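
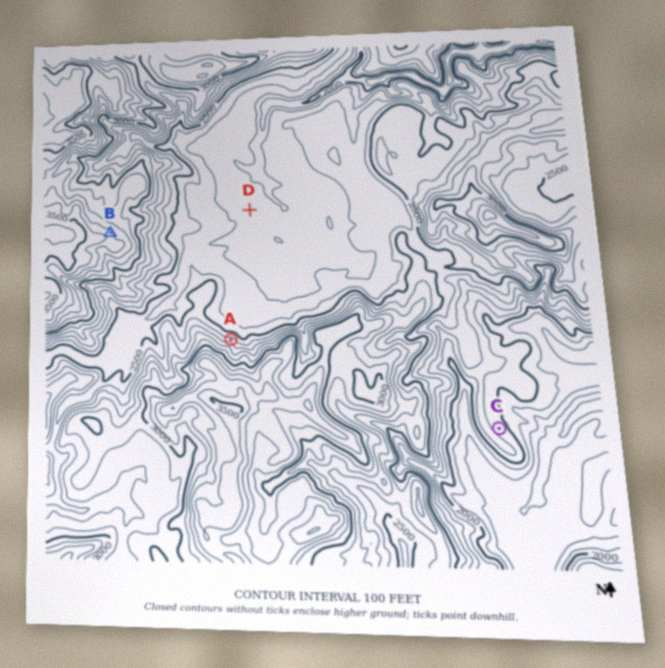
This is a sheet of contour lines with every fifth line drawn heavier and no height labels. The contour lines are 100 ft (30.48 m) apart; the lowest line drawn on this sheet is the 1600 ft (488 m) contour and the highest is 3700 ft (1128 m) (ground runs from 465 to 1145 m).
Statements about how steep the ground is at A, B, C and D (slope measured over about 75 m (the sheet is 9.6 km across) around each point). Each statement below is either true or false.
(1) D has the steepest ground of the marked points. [false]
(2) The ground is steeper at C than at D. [true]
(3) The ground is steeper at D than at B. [false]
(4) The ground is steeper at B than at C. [true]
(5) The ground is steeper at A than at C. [true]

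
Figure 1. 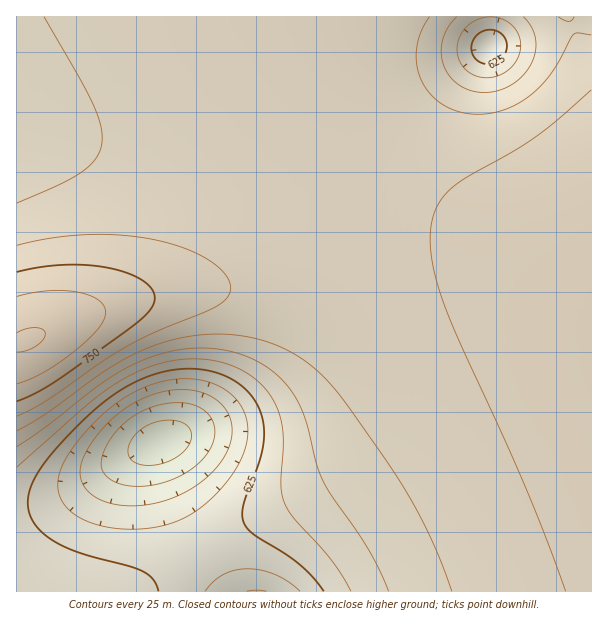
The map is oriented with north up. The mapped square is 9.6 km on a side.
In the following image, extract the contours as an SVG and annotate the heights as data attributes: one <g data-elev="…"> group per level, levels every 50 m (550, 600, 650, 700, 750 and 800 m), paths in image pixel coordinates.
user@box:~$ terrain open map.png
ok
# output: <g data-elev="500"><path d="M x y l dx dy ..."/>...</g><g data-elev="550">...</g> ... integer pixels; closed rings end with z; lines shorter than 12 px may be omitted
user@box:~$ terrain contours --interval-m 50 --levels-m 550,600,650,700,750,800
<g data-elev="550"><path d="M134 486l-12-2-9-3-8-6-3-7 0-9 3-10 7-12 9-11 20-14 24-8 14-1 10 1 9 3 9 6 7 10 1 12-5 14-9 12-13 11-18 8-18 5z"/></g><g data-elev="600"><path d="M205 591l8-9 11-8 12-4 12-1 13 1 14 4 13 8 12 9"/><path d="M116 528l-21-4-17-7-12-10-7-12-1-13 3-14 8-15 14-18 18-19 18-14 19-12 20-7 21-4 19 1 17 4 15 9 9 9 5 11 3 10 1 12-2 12-5 12-8 14-9 13-23 21-24 14-28 7z"/></g><g data-elev="650"><path d="M17 467l77-68 21-15 20-11 24-9 26-5 24 1 22 5 14 7 12 8 10 10 7 12 6 14 3 15 0 16-2 38 3 18 11 16 38 44 18 28"/><path d="M479 77l-12-6-7-9-3-12 2-12 7-11 11-7 14-3 12 2 10 7 6 9 2 10-3 12-6 10-11 7-10 3z"/></g><g data-elev="700"><path d="M17 431l30-18 66-47 22-12 23-10 28-7 30-3 29 2 27 7 21 10 19 13 17 17 18 22 44 63 23 36 21 42 17 45"/><path d="M591 35l-13-2-5 2-23 40-12 14-14 11-14 7-13 5-14 2-13 0-17-4-13-7-12-11-8-14-3-15 0-16 4-15 8-15"/><path d="M44 17l36 61 13 27 8 23 1 16-7 15-14 14-22 12-42 18"/><path d="M558 17l11 4 3-1 2-3"/></g><g data-elev="750"><path d="M17 401l18-7 19-12 75-53 19-17 5-7 2-6-3-9-9-9-15-8-20-5-22-3-23 0-24 2-22 5"/></g><g data-elev="800"><path d="M17 352l9-1 9-4 7-6 3-8-3-4-7-1-9 1-9 4"/></g>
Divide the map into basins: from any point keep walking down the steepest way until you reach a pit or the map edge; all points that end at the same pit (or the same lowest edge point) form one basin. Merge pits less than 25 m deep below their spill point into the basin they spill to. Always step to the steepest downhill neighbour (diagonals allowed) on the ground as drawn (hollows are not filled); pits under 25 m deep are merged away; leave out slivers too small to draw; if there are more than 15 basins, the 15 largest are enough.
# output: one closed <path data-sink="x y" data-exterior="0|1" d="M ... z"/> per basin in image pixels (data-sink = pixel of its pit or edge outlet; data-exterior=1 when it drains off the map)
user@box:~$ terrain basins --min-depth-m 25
<path data-sink="161 441" data-exterior="0" d="M591 244l-21 3-144-3-36 4-111 34-30 4-69 4-58 12-48 17-57 24-1 248 121 1 73-51 126-61 111-74 56-27 87-31 2-3z"/><path data-sink="17 138" data-exterior="1" d="M323 16l-307 1 1 326 57-24 48-17 58-12 69-4 30-4 111-34 36-4 144 3 20-1 2-3-1-8-52 0-63-12-51-21-35-24-30-34-20-34-14-45z"/><path data-sink="257 591" data-exterior="1" d="M591 346l-88 33-56 27-111 74-126 61-72 50 453 1z"/><path data-sink="489 47" data-exterior="0" d="M591 16l-267 0 1 40 6 28 18 44 21 30 34 30 36 22 36 13 49 11 62 2 5-2z"/>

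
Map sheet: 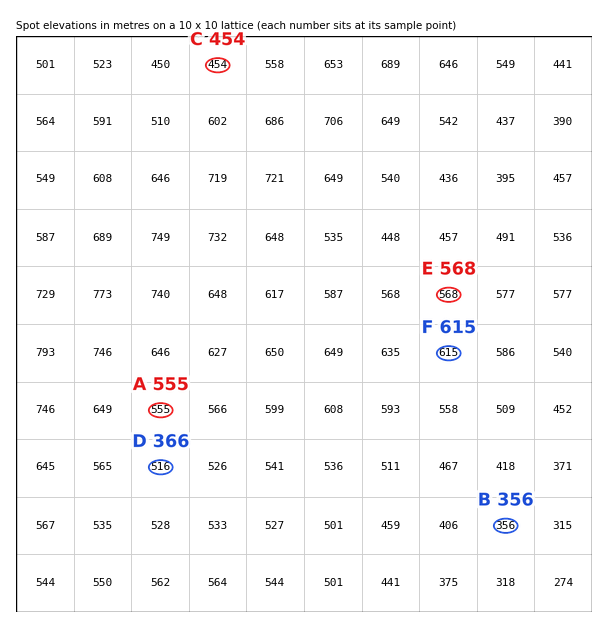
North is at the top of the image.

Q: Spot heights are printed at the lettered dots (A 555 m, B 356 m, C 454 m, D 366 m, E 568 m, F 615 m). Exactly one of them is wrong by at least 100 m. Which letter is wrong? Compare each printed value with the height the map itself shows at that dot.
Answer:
D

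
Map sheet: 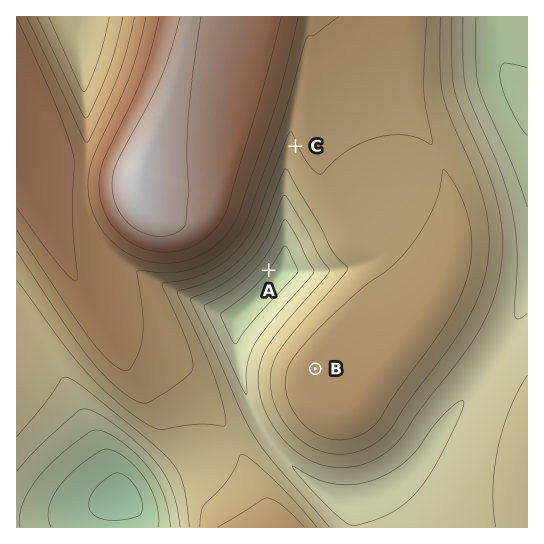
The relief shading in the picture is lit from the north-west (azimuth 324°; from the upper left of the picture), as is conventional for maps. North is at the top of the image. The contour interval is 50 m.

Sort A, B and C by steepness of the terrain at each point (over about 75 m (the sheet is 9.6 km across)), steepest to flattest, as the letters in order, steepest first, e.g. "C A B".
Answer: A C B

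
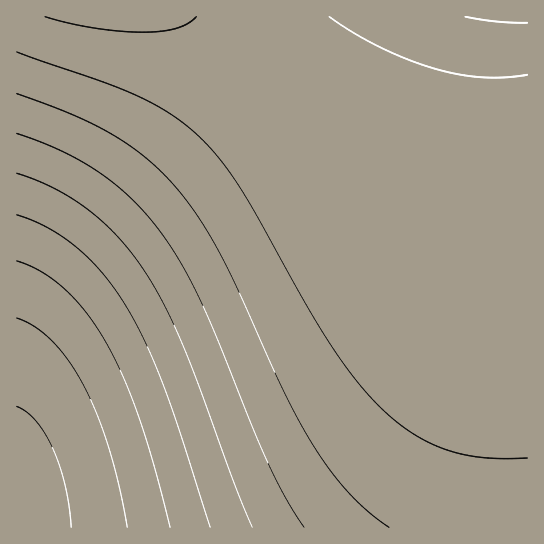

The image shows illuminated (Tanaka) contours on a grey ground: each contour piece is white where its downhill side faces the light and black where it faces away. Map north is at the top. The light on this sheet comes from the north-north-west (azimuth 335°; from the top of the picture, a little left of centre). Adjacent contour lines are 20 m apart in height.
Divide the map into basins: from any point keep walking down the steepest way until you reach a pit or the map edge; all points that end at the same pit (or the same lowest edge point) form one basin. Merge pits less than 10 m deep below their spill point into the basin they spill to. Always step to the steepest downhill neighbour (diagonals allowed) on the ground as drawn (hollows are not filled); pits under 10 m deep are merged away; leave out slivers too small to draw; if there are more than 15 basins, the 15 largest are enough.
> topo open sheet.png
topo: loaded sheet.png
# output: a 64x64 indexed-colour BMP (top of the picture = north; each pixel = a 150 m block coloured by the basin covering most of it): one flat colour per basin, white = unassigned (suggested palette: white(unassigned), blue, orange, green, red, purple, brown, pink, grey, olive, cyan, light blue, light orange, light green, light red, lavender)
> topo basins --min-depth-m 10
<image width="64" height="64" href="data:image/bmp;base64,Qk12CAAAAAAAAHYAAAAoAAAAQAAAAEAAAAABAAQAAAAAAAAIAAATCwAAEwsAABAAAAAAAAAA////ALR3HwAOf/8ALKAsACgn1gC9Z5QAS1aMAMJ34wB/f38AIr28AM++FwDox64AeLv/AIrfmACWmP8A1bDFABERERERERERERERERERERERERERERERERERERERERERERERERERERERERERERERERERERERERERERERERERERERERERERERERERERERERERERERERERERERERERERERERERERERERERERERERERERERERERERERERERERERERERERERERERERERERERERERERERERERERERERERERERERERERERERERERERERERERERERERERERERERERERERERERERERERERERERERERERERERERERERERERERERERERERERERERERERERERERERERERERERERERERERERERERERERERERERERERERERERERERERERERERERERERERERERERERERERERERERERERERERERERERERERERERERERERERERERERERERERERERERERERERERERERERERERERERERERERERERERERERERERERERERERERERERERERERERERERERERERERERERERERERERERERERERERERERERERERERERERERERERERERERERERERERERERERERERERERERERERERERERERERERERERERERERERERERERERERERERERERERERERERERERERERERERERERERERERERERERERERERERERERERERERERERERERERERERERERERERERERERERERERERERERERERERERERERERERERERERERERERERERERERERERERERERERERERERERERERERERERERERERERERERERERERERERERERERERERERERERERERERERERERERERERERERERERERERERERERERERERERERERERERERERERERERERERERERERERERERERERERERERERERERERERERERERERERERERERERERERERERERERERERERERERERERERERERERERERERERERERERERERERERERERERERERERERERERERERERERERERERERERERERERERERERERERERERERERERERERERERERERERERERERERERERERERERERERERERERERERERERERERERERERERERERERERERERERERERERERERERERERERERERERERERERERERERERERERERERERERERERERERERERERERERERERERERERERERERERERERERERERERERERERERERERERERERERERERERERERERERERERERERERERERERERERERERERERERERERERERERERERERERERERERERERERERERERERERERERERERERERERERERERERERERERERERERERERERERERERERERERERERERERERERERERERERERERERERERERERERERERERERERERERERERERERERERERERERERERERERERERERERERERERERERERERERERERERERERERERERERERERERERERERERERERERERERERERERERERERERERERERERERERERERERERERERERERERERERERERERERERERERERERERERERERERERERERERERERERERERERERERERERERERERERERERERERERERERERERERERERERERERERERERERERERESIiIiIiERERERERERERERERERERERERERERERERESIiIiIiIiIRERERERERERERERERERERERERERERERIiIiIiIiIiIhERERERERERERERERERERERERERERERIiIiIiIiIiIiERERERERERERERERERERERERERERESIiIiIiIiIiIiIRERERERERERERERERERERERERERESIiIiIiIiIiIiIhERERERERERERERERERERERERERESIiIiIiIiIiIiIiERERERERERERERERERERERERERESIiIiIiIiIiIiIiIRERERERERERERERERERERERERESIiIiIiIiIiIiIiIhERERERERERERERERERERERERESIiIiIiIiIiIiIiIiERERERERERERERERERERERERESIiIiIiIiIiIiIiIiIRERERERERERERERERERERERESIiIiIiIiIiIiIiIiIhERERERERERERERERERERERESIiIiIiIiIiIiIiIiIiERERERERERERERERERERERESIiIiIiIiIiIiIiIiIiIRERERERERERERERERERERESIiIiIiIiIiIiIiIiIiIhERERERERERERERERERERESIiIiIiIiIiIiIiIiIiIiERERERERERERERERERERESIiIiIiIiIiIiIiIiIiIiIRERERERERERERERERERESIiIiIiIiIiIiIiIiIiIiIhERERERERERERERERERESIiIiIiIiIiIiIiIiIiIiIiERERERERERERERERERESIiIiIiIiIiIiIiIiIiIiIiIREREREREREREREREREiIiIiIiIiIiIiIiIiIiIiIiIhEREREREREREREREREiIiIiIiIiIiIiIiIiIiIiIiIiEREREREREREREREREiIiIiIiIiIiIiIiIiIiIiIiIiIREREREREREREREREiIiIiIiIiIiIiIiIiIiIiIiIiIhEREREREREREREREiIiIiIiIiIiIiIiIiIiIiIiIiIi"/>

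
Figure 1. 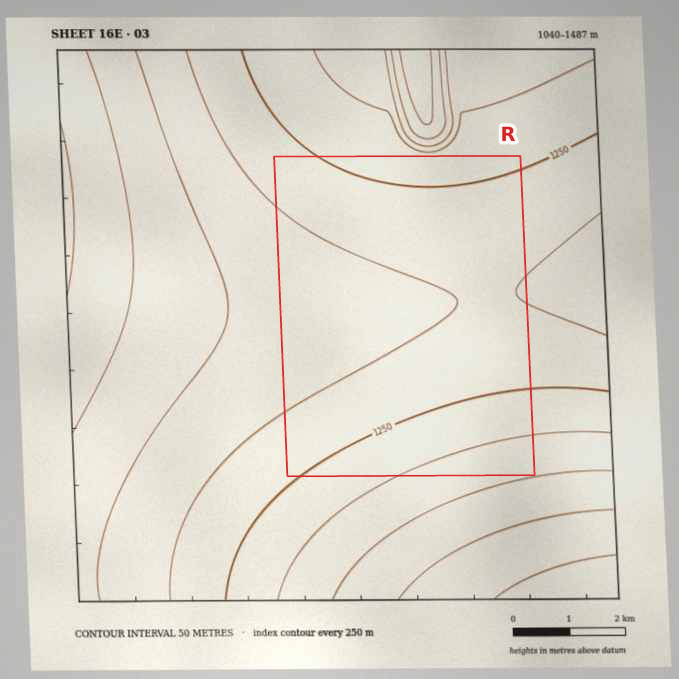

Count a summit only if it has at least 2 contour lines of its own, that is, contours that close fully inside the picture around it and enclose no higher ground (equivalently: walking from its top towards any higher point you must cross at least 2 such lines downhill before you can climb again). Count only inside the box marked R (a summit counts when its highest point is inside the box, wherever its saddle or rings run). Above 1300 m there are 0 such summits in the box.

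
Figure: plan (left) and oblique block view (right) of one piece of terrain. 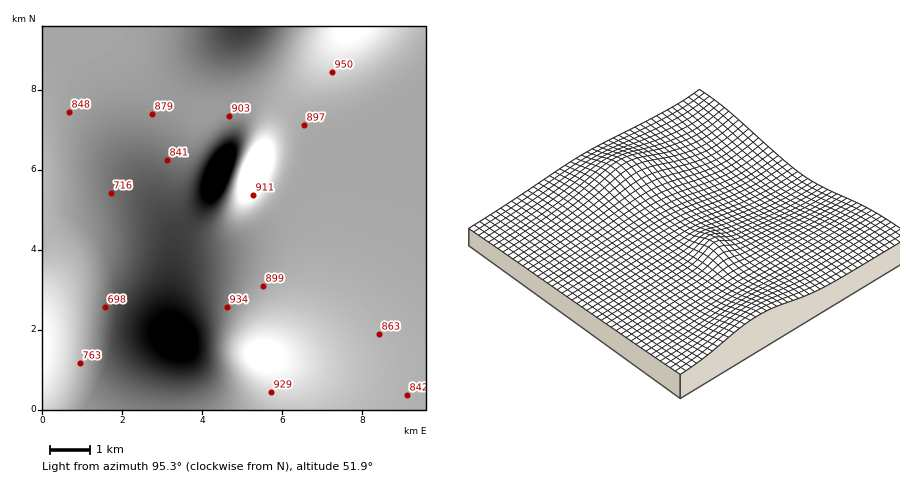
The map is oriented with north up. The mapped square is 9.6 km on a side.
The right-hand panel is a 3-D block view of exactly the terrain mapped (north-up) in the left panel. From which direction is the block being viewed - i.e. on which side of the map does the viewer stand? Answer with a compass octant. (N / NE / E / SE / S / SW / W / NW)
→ NE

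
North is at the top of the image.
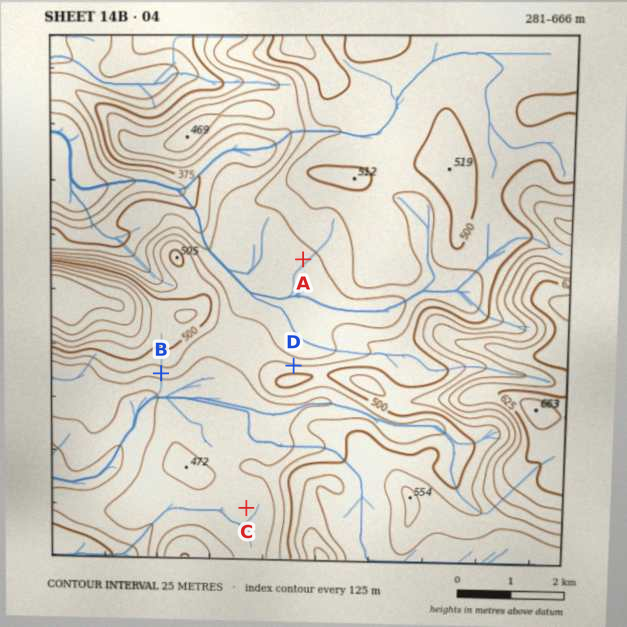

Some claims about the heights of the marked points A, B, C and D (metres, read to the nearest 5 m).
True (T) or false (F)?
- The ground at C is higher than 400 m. T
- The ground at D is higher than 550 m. F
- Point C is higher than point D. F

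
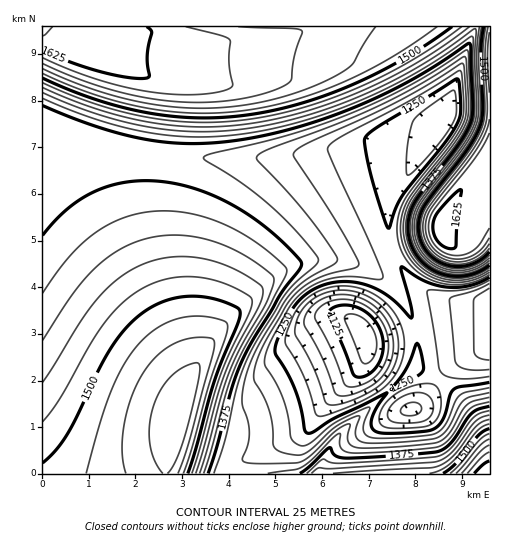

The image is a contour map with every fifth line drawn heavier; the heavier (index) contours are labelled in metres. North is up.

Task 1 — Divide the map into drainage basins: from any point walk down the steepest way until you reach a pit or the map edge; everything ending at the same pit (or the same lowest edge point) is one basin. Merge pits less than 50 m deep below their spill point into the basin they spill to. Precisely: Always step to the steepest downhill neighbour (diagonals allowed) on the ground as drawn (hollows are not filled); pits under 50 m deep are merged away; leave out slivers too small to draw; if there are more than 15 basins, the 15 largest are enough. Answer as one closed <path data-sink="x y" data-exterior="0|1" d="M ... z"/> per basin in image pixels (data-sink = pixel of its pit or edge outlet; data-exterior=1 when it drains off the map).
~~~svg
<path data-sink="365 337" data-exterior="0" d="M489 26l-447 1 1 447 279-1 4-16 11-20 17-17 61-52 3-16-2-17-3-14-8-18-19-23-16-10-15-7 7 0 20-9 55-19 3-3-1-6 3-10 48-65z"/><path data-sink="489 343" data-exterior="1" d="M489 152l-47 64-3 10 1 6-3 3-55 19-20 9-7 0 21 10 21 18 14 24 4 14 3 17-3 22 14 4 20 14 26 28 10 16 4 11z"/><path data-sink="411 409" data-exterior="0" d="M421 369l-6 0-61 51-17 17-11 20-3 17 167-1 0-31-8-18-12-16-21-22z"/>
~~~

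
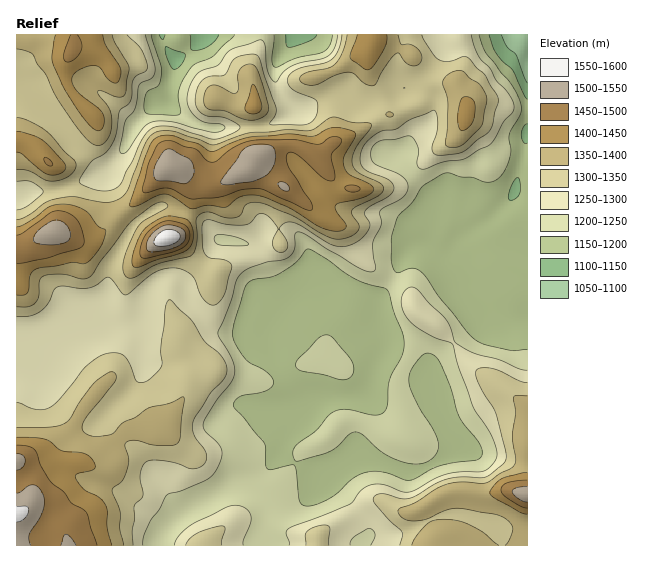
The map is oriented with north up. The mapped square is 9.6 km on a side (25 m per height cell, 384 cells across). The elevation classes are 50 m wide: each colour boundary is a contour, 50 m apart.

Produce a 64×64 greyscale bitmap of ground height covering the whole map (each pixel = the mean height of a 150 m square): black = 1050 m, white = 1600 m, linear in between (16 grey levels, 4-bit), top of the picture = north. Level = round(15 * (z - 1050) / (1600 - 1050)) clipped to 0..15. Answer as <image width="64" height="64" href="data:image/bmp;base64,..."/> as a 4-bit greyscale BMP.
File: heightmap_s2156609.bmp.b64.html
<image width="64" height="64" href="data:image/bmp;base64,Qk12CAAAAAAAAHYAAAAoAAAAQAAAAEAAAAABAAQAAAAAAAAIAAATCwAAEwsAABAAAAAAAAAAAAAAABEREQAiIiIAMzMzAERERABVVVUAZmZmAHd3dwCIiIgAmZmZAKqqqgC7u7sAzMzMAN3d3QDu7u4A////ANzMzMzLuph2VVVnd3dmVVVVZnh2ZlVWZniZmZmIiIiI3MzMzLuqmHZVVVZ3d3ZlVVVmd3dmVVZmeImZmYiIiIjdzMzMu6mYdlVVVWZ3dmVVVVZnd2ZmZmd4iJmIiIiIiO3czMy7qZh2ZVVFVWZmZVVVVVVmZmZmeIiIiIiIiIiZ7tzLu7upmHZmVVRFVWZlVVRERFVmZmd4iZmIiIiImard3Mu7qqmHd2ZVVURFVVVURERERFVmd3d4iZmZmZmavM3cy7qqmYh3dmVVVURERERERERERVZ3dmZ4mZmZmrzNzMy7qpmYiHdmZmZVVEREREREREREVWZVVVZ4mZmZq8zMy7qqmZmYh2ZmZmZVREREREREREREVURERVZ3d3iaqsy7qqqqmZiHZmZ3dmVVRERERERERERERERERVVVVniZ3LuqqqqZmId3d3d3ZVVURERERERERERERERERERFZ4nMuqqqqZmYiHd4h3dmVVRERERERERERERVREREREVnibu6qZmZmIiIiIiId2VVVEREREREREREVVVURERERWeJqqmZmYiIiIiImIh2VVVERERERFVEREVVVVRERERVaJmZmImIiIiIiImZh2ZVVURERERERVRERVVVRERERFZ4iYiIiIiIiIiIiZmHZVVEREREREREVERERVRERERFZniJd3d3iIiIiIiImYh2VURERERERERERERERERERFVneIl3d3eIiIh4iIiIiHdlREREREREREREREREREREVmd4iHdmd3iIiHd4iIiIh2VERERERERERERERERERERWd4iIZmZnd4iIh3d3eIiHdlRERERERERERERERERERWZ3iIhmZmZ3eIiId3d4iIh3ZURERERERERERERERERFZ3iHd2ZmZmd4iIh3d3eIiId1VERERERERERERERERFVnd3dmZmZmZnd4h3Z3d3d3h3VEREREREREREREREREVmd3ZlVmZmZmZ3d3dmd3d3d3ZURERERERERERERERERWZmVVVWZmZmZmZ3dmZ3d3d3ZURERERERERERERERERVZVVEREZmZmZmZmZmZnd3d3ZlREREREREREREREREVVVVRERERmZmZmZmZmZmd3d3ZlVERERERERERERERFVWZVRDMzNGZmZmZmZmZmZ3d3dmZUREREREREREREREVmZlRDMzMzd2ZmZmZmZmZmd3dmZlREREREREREREREVndmVDMzMzOId2ZmZmZmZmZ3dmZ2VERERERERERERERndlVDMzMzM5mHdmZmZmdmZnd2Z3dlRERERERERERERWZlVEMzMzMzqZh2ZmZmd3Zmd2Z3d2VERERERERERERFZmVEMzMzM0SqmHd3d3Z3d2Z3ZneIdUREREREREREREVVVEMzMzM0RKqYiIiId3iIdmZneIh2VEREREREREVVRFVUQzMzMzNEqpmZmZmHeJmHd3d4iHZlVURERERFVWVEREQzMzMzMzO7uqqqqYd4qqmIiId3dmZlVURERFVmZUREQzMzMzMzM8zLu7qqmIibzLqZh2ZmZmZmVERFZmZlRDMzMzMzMzMzzMzMy7qpiJvd7cqHZlVWZndlRWd3ZlVEMzMzMzMzMzO8zd3MuqmIis7/25ZlVWZmd2VWeIh3ZUQzMzMzMzMzM6vN3cy6qZiJrN7blmZmZmZ3ZniaqYdlVEMzMzMzMzMzmrzMy6qZmYiau7qHd3d3Z3d4mqqph2ZUQzMzMzMzMzN4mru6qZmZmIiZmZiJmYd3iJqrqpmHZVREMzMzMzMzM3eJqqqZmZmpmIiaqpqpiIiZq7uqmYh2VURDMzMzMzMzZneIiIiIiaqpmau7u6qZmqvLuqqqqYd2VEMzMzMzMzNmd3d3d3d4m7urvMzMy7u7zMuqqru7qXdlRDM0REQzM3d4iHd2ZmeKvMzMzMzMzMzMy6q7u6qYdmVUREREREMziImpmHZmZ4q93d3MzM3d3My6q7uqmHZmVVVERERVRDOZq7qYdmZmebzd3cy7zd3dy7q7u6mHZVVVZlVVVVVUM5qruph3dmZ4rN3cy6u83d3Lu7y7qYZVVVVmZmZVVVQzqqqpiHiHZWirzMu6mrzN3cu7y7uphlVVVWZ4h3ZVVEOqqpiIiJhlV5q7qpiImrvMu7u7u7qXZVVVZniZh2VUM6qZiIiJmXVWeZmIdmZ3iZmZqZmrqph2ZmZmeJmYdlQzmYiIiJqpdVVnd2VVVWd3d3d3eJmZmIh3dmZ4mqmHZUOIiHiJqql2VVVVVVZneImHdmZniIiIiIh3dniaqYdlQ4iHiImqqHdlRDRFaIiJmqh2Zmd4d3d4iIh3eJqph2ZUh3iImqmYh2VDM0Z4mZmaqHZmZ3d3d3iHd4d4mqmXdlN3eImqmYiIdUQ0RniZiJqYZmd3d3d3iHd3d3iZmYdmQ3eIiamYiZl1VENFaIiImpdmeIiHd3iId3d3iJmZh2UyeIiaqZmaqXZlQ0Vnd3iZhlZ4mYiIiZh3d3eImYh2VDGIiJqqmZqph3VDNFVmeJmFRWeIiJiZmYd4h3iIh2VDIYiJmruqqqmHdTMzRFVniHVEVWZ3maqpiIiId3d2VDIhiImqu7qqmHdkMzMzRWZ3ZUM0RFaJqqqYiYd2Z3ZDIhGImZq7u6mHd2QzMzM0VWZlQzMzNXmqupiIh2ZnZUMhEYiZmru7qYd2UzNDIiNEVVVDMzM0aKq6mIh2ZmdlQyER"/>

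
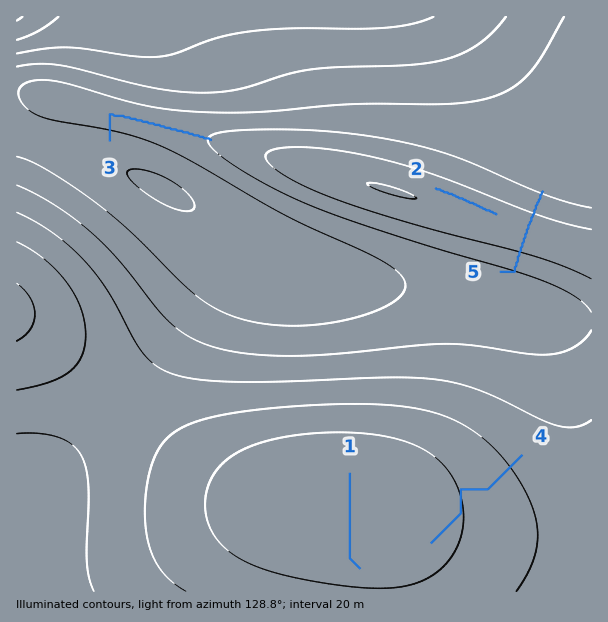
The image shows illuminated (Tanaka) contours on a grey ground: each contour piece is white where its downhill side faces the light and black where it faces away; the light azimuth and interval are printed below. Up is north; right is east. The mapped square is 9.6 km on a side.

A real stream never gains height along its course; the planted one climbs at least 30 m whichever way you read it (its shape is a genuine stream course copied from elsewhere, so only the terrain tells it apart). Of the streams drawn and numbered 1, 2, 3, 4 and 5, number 5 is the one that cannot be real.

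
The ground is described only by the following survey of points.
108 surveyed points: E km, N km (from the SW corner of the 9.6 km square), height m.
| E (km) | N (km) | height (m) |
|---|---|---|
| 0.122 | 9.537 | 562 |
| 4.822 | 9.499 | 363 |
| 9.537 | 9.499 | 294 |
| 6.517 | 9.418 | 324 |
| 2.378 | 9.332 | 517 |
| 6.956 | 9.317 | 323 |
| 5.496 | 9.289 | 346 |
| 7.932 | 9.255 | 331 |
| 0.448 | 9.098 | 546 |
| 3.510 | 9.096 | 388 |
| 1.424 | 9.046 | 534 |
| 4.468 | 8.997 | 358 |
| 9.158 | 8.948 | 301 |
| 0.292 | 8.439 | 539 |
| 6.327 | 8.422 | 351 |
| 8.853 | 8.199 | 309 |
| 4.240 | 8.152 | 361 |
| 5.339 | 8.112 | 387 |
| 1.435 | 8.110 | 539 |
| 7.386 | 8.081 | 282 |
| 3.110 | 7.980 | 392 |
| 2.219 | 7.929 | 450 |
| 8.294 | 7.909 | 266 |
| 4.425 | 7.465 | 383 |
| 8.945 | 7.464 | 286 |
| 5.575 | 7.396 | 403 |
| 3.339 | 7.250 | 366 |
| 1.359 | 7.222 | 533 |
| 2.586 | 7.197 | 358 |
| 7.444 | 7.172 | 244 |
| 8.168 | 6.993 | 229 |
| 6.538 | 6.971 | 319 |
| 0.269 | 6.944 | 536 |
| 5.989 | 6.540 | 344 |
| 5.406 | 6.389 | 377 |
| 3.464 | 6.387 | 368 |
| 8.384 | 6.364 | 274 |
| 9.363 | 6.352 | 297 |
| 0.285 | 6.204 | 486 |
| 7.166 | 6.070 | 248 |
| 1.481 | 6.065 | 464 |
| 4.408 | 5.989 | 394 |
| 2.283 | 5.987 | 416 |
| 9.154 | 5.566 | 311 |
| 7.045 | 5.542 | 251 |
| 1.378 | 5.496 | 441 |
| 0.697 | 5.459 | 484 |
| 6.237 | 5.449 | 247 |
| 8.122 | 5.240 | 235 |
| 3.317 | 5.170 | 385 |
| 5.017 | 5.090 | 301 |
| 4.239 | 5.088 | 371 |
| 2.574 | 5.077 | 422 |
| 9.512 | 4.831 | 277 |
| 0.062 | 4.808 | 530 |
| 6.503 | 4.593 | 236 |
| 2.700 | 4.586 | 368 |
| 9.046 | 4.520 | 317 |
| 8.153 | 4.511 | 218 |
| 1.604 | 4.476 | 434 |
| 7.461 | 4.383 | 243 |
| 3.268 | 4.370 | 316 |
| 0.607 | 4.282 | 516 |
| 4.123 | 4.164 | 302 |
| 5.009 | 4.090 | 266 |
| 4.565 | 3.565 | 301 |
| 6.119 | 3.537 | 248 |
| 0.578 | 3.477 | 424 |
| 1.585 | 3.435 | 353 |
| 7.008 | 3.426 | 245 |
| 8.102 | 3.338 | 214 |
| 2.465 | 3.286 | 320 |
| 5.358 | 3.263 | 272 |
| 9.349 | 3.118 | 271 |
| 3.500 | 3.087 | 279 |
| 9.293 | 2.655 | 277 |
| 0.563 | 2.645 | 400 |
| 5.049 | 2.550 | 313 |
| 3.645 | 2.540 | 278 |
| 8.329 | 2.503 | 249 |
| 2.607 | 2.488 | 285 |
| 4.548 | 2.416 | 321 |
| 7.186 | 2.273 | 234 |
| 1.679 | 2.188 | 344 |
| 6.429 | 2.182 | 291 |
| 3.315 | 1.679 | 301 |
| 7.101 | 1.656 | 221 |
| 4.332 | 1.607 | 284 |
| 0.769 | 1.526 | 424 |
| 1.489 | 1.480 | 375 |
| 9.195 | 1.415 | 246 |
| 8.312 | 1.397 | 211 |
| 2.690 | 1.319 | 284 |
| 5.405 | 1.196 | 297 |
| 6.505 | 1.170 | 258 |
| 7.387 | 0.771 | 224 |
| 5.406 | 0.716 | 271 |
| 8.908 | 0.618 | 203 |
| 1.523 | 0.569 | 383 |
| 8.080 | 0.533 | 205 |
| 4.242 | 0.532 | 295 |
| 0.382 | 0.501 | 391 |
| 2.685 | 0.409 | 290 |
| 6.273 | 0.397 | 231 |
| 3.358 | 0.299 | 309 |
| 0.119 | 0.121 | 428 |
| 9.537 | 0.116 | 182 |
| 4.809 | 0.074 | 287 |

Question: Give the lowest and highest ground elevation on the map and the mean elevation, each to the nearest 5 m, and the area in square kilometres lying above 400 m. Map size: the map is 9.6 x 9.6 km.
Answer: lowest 175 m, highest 575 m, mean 335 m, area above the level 19.5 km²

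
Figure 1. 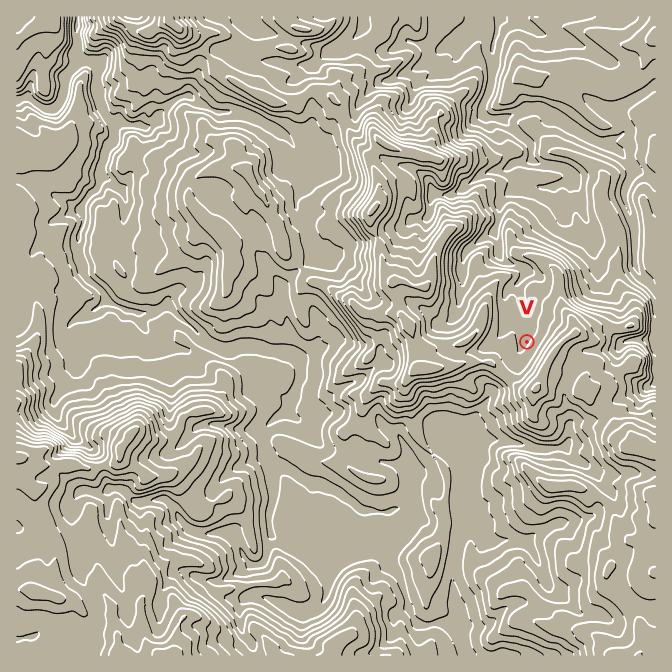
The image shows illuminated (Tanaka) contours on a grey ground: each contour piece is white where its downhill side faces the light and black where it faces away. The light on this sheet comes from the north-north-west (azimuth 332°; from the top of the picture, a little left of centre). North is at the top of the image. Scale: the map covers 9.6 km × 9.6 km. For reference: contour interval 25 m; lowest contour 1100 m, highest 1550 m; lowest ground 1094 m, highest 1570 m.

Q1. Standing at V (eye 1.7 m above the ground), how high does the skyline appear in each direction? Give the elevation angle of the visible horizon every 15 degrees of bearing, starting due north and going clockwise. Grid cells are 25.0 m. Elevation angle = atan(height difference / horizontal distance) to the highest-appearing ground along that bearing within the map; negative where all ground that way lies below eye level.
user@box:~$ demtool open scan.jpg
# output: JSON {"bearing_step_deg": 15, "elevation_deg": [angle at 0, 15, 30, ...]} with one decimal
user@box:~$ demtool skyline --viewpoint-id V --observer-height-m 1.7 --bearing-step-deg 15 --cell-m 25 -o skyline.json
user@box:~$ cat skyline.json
{"bearing_step_deg": 15, "elevation_deg": [-0.9, -0.1, 1.0, 3.4, 6.1, 8.0, 11.7, 14.0, 14.9, 14.4, 13.2, 11.2, 8.6, 4.6, 4.1, 4.5, 5.0, 4.3, 5.2, 5.7, 5.2, 3.2, 1.1, -1.0]}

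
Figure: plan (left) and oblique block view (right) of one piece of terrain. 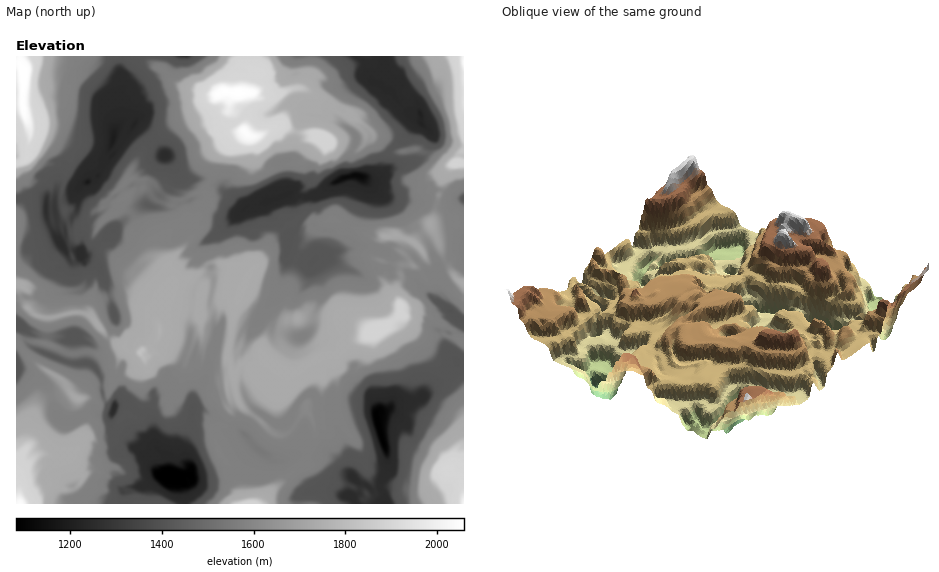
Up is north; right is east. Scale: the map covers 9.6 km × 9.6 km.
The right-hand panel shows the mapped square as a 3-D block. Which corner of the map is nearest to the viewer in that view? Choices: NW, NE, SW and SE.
SE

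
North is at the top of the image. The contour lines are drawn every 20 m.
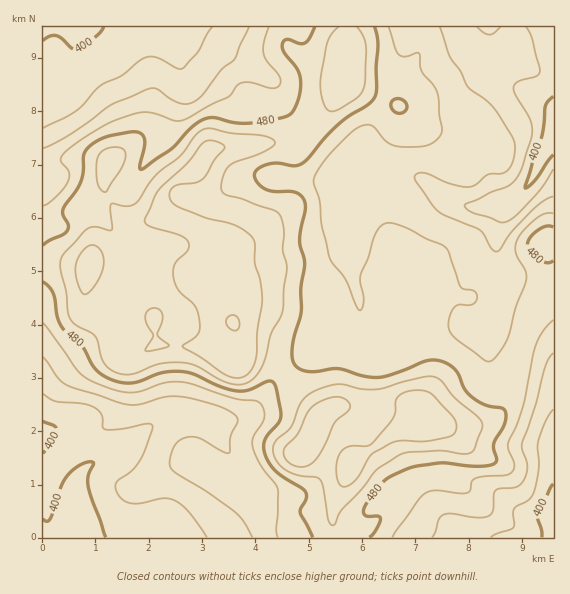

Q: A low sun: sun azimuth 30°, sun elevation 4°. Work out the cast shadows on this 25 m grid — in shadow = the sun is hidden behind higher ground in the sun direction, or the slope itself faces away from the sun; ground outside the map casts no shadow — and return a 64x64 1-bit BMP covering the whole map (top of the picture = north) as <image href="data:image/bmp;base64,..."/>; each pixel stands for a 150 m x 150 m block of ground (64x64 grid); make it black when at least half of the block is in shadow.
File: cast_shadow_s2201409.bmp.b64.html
<image width="64" height="64" href="data:image/bmp;base64,Qk0+AgAAAAAAAD4AAAAoAAAAQAAAAEAAAAABAAEAAAAAAAACAAATCwAAEwsAAAIAAAAAAAAA////AAAAAAAAAAAAAAAAAAAAAAAAAAAAAAAAAAAAAAAAAAAYAAAAAAAAADwAAAAAAAAAPwAAYAAAAAA/gAAAwAAAAD/AAAfAAAAAP4AAH4AAAAA/AAf8AAAAADwAB/gAAAAAAAAH4AAAAAAAAAIAAAwAPAAAAAAAH4H+AAAAAAAfw/8AAAAAAB/n/4AAAAAAH///wAAAAAAP///AAAAAAA///8AAAAAAB///gAAAAAADg/4AAAAAAEIB+AAAAAAAcAAAAAAAAAB8AAAAAAAAAHgAAAAAAAAAeAAAAAAAAAAwAAAAAAAAAAAAAAAAAAAAAAAAAAAAAAAAAAAAAAAAAAAAAAAAAAAAAAAAAAAAAAAAAAAAAAAAAAAAAAAAAAAIAAAAAAAAAAgAAAAAAAAAAAAAAAAAAAAAAAAAAAAAAAAAAAAAAAAAAAAAAAAAAAAAAAAAAAAAAAAAAAAAAAAAAAAAAAAAAAAAAAAAAAAAAAAAAAAAAAAAAAAAAAAAAAAAAAAAAAAAAAAAAAAAAAAAAAAAAAAAAAAAAAAAAAAAAAAAAAAAAAAAAAAAAAAAAAAAAAAAAAAAAAAAAAAAAAAAAAAAAAAAAAAAAAAAAAAAAAAAAAAAAAAAAAAAAAAAAAAAAAAAAAAAAAAAAAAAAAAAAAAAAAAAAAAAAAAAAAAAAAAAAAAAAAAAAA=="/>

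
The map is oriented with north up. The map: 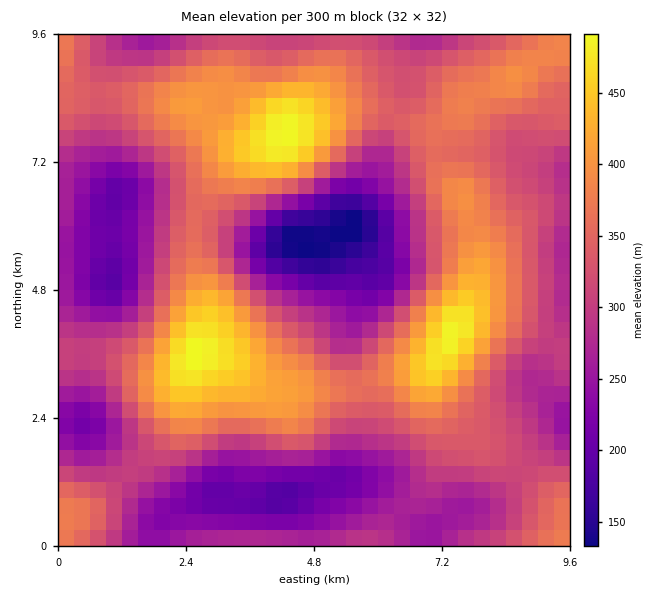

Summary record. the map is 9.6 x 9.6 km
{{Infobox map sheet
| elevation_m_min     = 125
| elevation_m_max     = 495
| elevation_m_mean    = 320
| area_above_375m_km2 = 21.3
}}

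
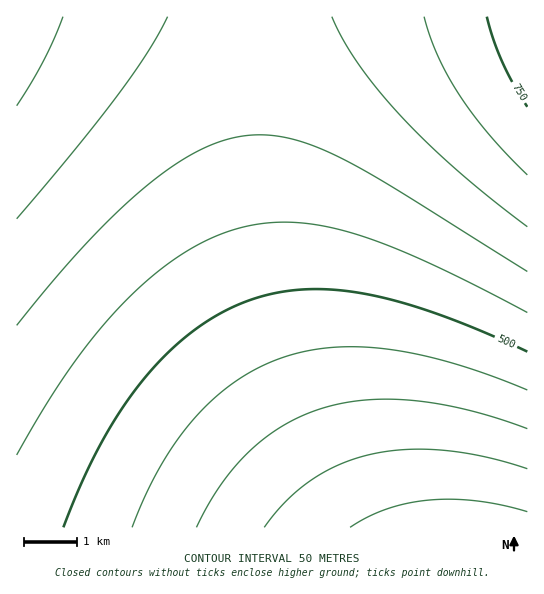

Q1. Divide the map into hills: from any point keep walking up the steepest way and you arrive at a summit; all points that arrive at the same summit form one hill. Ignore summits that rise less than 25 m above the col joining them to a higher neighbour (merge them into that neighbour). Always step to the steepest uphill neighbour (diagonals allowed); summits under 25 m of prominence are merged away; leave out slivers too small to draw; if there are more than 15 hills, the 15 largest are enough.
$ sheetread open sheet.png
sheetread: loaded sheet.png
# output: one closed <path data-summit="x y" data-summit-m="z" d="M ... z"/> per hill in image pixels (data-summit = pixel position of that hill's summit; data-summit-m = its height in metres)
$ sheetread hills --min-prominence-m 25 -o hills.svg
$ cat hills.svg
<path data-summit="17 17" data-summit-m="728" d="M250 16l-234 1 1 511 348-1-18-32-30-61-25-68-17-64-12-65-8-72z"/><path data-summit="527 17" data-summit-m="786" d="M527 16l-276 1 0 60 4 88 8 72 12 65 17 64 25 68 30 61 19 33 162-1z"/>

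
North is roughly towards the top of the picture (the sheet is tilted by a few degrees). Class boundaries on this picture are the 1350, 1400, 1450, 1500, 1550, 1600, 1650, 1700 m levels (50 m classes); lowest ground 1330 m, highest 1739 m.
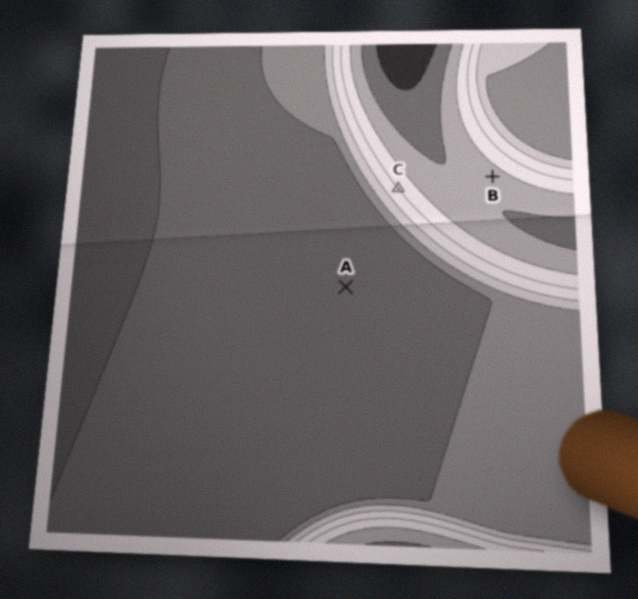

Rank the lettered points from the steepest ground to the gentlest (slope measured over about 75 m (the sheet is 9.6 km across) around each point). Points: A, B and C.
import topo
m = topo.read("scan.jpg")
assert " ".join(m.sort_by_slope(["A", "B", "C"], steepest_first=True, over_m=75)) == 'C B A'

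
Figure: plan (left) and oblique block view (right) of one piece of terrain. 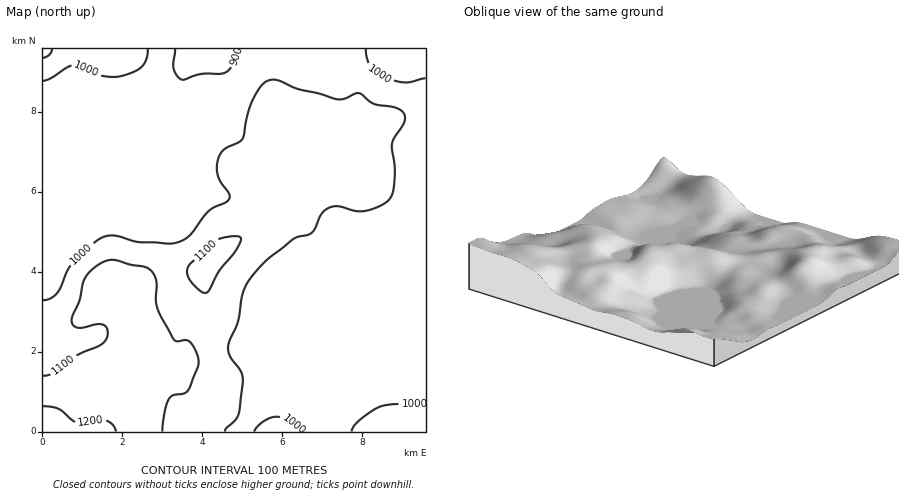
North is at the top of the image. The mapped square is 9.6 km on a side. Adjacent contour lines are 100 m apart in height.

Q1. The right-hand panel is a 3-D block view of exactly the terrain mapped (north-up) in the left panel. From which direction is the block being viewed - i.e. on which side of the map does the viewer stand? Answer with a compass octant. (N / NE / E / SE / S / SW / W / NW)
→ SE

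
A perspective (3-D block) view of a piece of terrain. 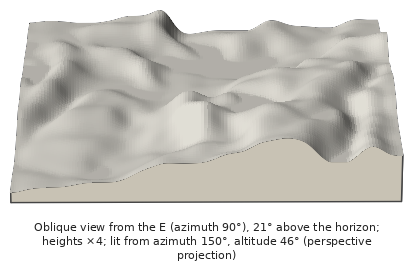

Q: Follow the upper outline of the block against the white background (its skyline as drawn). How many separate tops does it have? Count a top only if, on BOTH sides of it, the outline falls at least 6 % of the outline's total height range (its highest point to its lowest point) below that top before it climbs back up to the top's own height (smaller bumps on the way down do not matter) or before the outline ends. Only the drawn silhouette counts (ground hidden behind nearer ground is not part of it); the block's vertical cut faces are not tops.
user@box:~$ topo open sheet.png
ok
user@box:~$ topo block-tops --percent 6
2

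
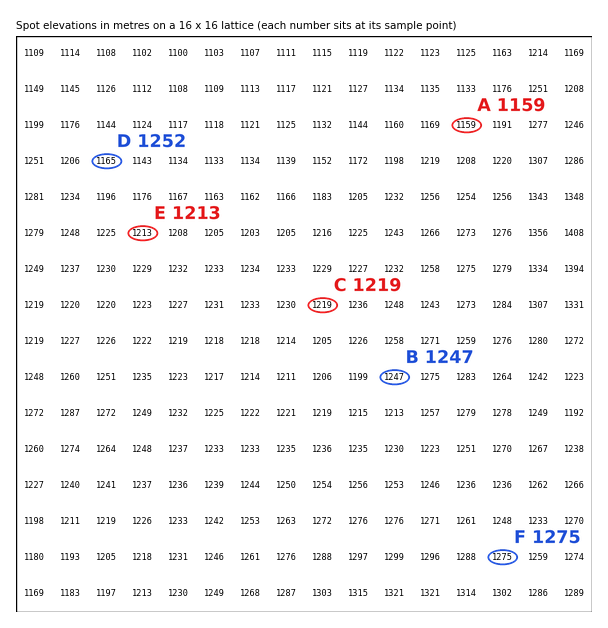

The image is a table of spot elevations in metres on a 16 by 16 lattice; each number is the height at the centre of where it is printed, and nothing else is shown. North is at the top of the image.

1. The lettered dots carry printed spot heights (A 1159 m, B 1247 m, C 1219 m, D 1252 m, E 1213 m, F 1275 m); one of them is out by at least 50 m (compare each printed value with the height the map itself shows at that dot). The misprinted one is D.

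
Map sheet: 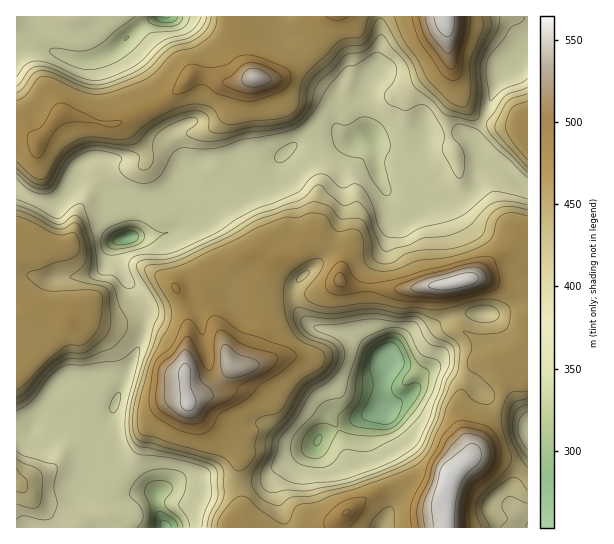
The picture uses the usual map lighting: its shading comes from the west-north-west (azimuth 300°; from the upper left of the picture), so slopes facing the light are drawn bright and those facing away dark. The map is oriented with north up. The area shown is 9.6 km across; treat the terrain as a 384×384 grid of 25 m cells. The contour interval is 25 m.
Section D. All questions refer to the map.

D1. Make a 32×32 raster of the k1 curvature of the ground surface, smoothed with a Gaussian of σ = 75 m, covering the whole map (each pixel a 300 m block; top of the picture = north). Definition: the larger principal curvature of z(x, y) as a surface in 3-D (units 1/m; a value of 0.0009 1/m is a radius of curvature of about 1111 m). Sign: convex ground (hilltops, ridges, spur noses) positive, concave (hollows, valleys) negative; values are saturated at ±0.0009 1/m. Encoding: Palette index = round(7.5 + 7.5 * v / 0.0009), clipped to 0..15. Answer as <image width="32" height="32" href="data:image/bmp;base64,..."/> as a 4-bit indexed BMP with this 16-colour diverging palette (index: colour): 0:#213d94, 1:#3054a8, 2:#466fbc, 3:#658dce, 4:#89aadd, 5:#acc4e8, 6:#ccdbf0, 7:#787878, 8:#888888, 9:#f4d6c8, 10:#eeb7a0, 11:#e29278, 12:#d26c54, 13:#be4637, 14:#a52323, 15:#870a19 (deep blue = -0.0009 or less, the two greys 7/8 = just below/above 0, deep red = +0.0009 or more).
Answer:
<image width="32" height="32" href="data:image/bmp;base64,Qk12AgAAAAAAAHYAAAAoAAAAIAAAACAAAAABAAQAAAAAAAACAAATCwAAEwsAABAAAAAAAAAAlD0hAKhUMAC8b0YAzo1lAN2qiQDoxKwA8NvMAHh4eACIiIgAyNb0AKC37gB4kuIAVGzSADdGvgAjI6UAGQqHAHmZmZukyNqKmZvZiIu+iJmrmIiLrbicuZzLzZiczmV5uXd4mlaXjbaYir77if6HecuoeIqYhnzHeJh4nent2qx4mIiKiJzbu4ppqYeKvMy8eIiIjs26mKtoV7rNh6vctniIiJ+oq4iLuJq4ddjLmsWIiIiNu9yIidmIuGWJzInYyHiIe6q6uoesaLmbl56HvNxniHi72ay5i9qpiOmNqImOyJiYuvmdzcq+u1WLebiIiMy5mKn4y4ib3a6Eu4u4iIeJqpmayMh4qliIupi9uqmIiJuIariXiLmruZqamXWZmqrNmH2oh4iby6ze/dyauIh5qZjtmId4p5z6u9///5iamsi/++yYiauKyYeYec2IiKzJmqd77aiJqZuZiXeKmK7frIfId3rbmIqthnmIeajaTanMmIh4i9y6fId4d4reiYmniIiIiIiIuYyIiIeJqK+3iImYeHiId7p6iIiJiYf9xoibqHiHiIiZiXmIi4h5q8pni5l4h4h4iIiZiJyInpub3tt4vcp4iIiHaYeZetuHurqsyGa83eyImZiWqdzJuKmqiL27mJidqIiZl67nvLzey+yZyLzcy3eIiarL2Jeex2d52ruq/9u4eHZ7rqZ3mYiIh43JeKiIq3l3mb6meIiImXirnbiIeIq8mbndqYeHiYip1pbZiJiJm4qKzpuY"/>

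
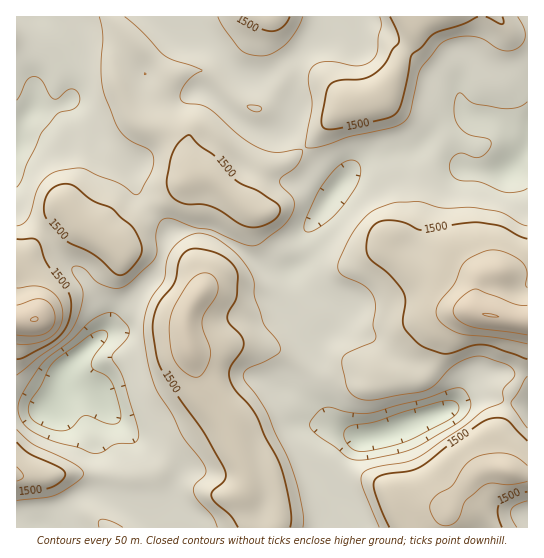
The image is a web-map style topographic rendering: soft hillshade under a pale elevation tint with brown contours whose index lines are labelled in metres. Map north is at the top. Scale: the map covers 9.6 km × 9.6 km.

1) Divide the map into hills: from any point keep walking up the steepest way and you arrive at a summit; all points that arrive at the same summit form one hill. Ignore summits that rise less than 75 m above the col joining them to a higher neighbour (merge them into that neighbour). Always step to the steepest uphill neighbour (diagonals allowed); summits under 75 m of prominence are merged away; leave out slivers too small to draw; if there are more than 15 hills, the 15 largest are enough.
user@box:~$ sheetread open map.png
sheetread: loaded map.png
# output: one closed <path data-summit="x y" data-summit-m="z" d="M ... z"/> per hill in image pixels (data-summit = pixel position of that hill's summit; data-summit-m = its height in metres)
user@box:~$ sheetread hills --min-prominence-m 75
<path data-summit="34 319" data-summit-m="1651" d="M161 16l-145 1 1 391 25 1 7-1 6-5 10-34 43-39 9-15 35-37 8-15 10-31 40 0 23 12 36 24 24 1 9-5 9-9 2-12-4-9 0-7 30-41-20-19-31-40 5-13 2-58-29 19-17 2-12-6-28-30-15-9-24-5z"/><path data-summit="490 315" data-summit-m="1650" d="M471 116l-4 0-26 13-18 16-9 6-45 6-8 4-16 16-33 45-3 12 4 9 0 7-11 14-9 5 14 18 27 13 7 7 0 6-4 8-21 21 0 23-9 20 0 13 24 26 26 13 9 2 29-8 12-7 36-12 35-16 50 9 0-254-2 0-16 17-5 3-42-2 1-19 12-31z"/><path data-summit="189 346" data-summit-m="1593" d="M203 231l-29 0-5 2-9 30-8 15-35 37-9 15-43 39-4 9 0 8 9 3 31 4 12 24 18 19 11 8 29 13 9 9 1 8-8 17 0 16-20 14 5 7 188 0 1-19-30-40-1-14 5-12 9-10 18 0-17-9-24-26 0-13 9-20 0-23 5-8-9-7-13-17 0-16-6-24-24-2-43-28z"/><path data-summit="442 17" data-summit-m="1545" d="M527 16l-197 0-13 21-22 21-2 56-5 13 31 40 20 18 22-24 8-4 45-6 9-6 18-16 26-13 24 4 12 5 18 21 1 9 6-5z"/><path data-summit="507 470" data-summit-m="1587" d="M486 396l-17 3-19 10-29 10-42 17-20 3-16-7-13 1-11 16-3 6 0 11 31 43 0 18 180 1 1-122z"/><path data-summit="17 475" data-summit-m="1557" d="M61 384l-4 14-6 9-9 2-26 0 0 109 27 10 34-31 9-4 15 0 5 3 3-19-1-18-9-17 1-12 7-16 0-9-4-10-6-3-32-4z"/><path data-summit="275 17" data-summit-m="1522" d="M329 16l-167 0-1 2 14 11 19 3 15 9 32 32 8 4 9 0 15-6 29-20 15-14 12-19z"/>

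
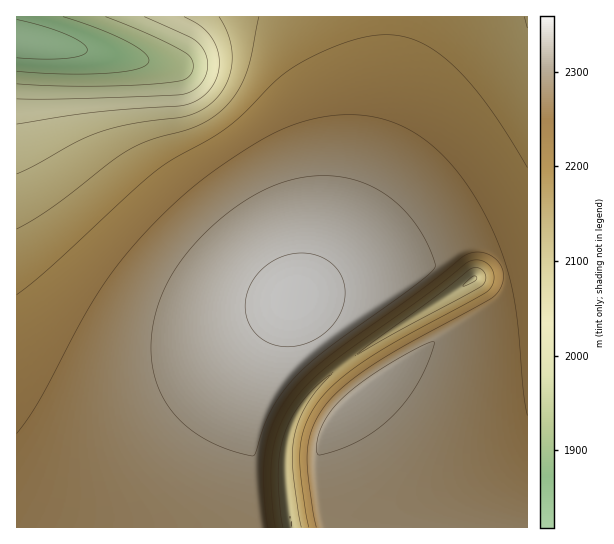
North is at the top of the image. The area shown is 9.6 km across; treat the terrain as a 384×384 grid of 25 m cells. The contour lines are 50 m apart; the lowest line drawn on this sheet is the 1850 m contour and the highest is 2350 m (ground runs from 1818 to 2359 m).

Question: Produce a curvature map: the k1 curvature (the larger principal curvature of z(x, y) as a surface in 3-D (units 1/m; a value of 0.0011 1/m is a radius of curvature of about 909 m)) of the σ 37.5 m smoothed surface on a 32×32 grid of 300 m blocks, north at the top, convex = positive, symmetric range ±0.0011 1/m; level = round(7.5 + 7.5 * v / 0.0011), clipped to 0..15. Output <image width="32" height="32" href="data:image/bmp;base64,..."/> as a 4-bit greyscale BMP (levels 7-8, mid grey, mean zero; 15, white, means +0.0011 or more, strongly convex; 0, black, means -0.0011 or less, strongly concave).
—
<image width="32" height="32" href="data:image/bmp;base64,Qk12AgAAAAAAAHYAAAAoAAAAIAAAACAAAAABAAQAAAAAAAACAAATCwAAEwsAABAAAAAAAAAAAAAAABEREQAiIiIAMzMzAERERABVVVUAZmZmAHd3dwCIiIgAmZmZAKqqqgC7u7sAzMzMAN3d3QDu7u4A////AIiIiIiIiIiPeMyIiIiIiIiIiIiIiIiInnjpiIiIiIiIiIiIiIiIiK14+IiIiIiIiIiIiIiIiIi8ePiIiIiIiIiIiIiIiIiIrXj4iIiIiIiIiIiIiIiIiJ556oiIiIiIiIiIiIiIiIiPeK+IiIiIiIiIiIiIiIiIjpec6IiIiIiIiIiIiIiIiIn3iM+IiIiIiIiIiIiIiIiIzXiK+oiIiIiIiIiIiIiIiI3YeI7oiIiIiIiIiIiIiIiIz4eIr7iIiIiIiIiIiIiIiIr6iIjfmIiIiIiIiIiIiIiIjuiIifyIiIiIiIiIiIiIiIivuIeNyIiIiIiIiIiIiIiIiN+YR/iIiIiIiIiIiIiIiIiJ/HroiIiIiIiIiIiIiIiIiIz+iIiIiIiIiIiIiIiIiIiIiIiIiIiIiIiIiIiIiIiIiIiIiIiIiIiIiIiIiIiIiIiIiIiIiIiIiIiIiIiIiIiIiIiIiIiIiIiIiIiIiIiIiIiIiIiIiIiIiIiIiIiIiIiIiIiIiImZmZiIiIiIiIiIiIiImZmZmZmZiIiIiIiIiIiImZmZmIiImZiIiIiIiIiIiJiIiId3ZomYiIiIiIiIiIh3d3d3d2WJmIiIiIiIiIiId3d3d3dmiZiIiIiIiIiIiHd3d3d3eJmYiIiIiIiIiIh3d3iIiImZiIiIiIiIiIiI"/>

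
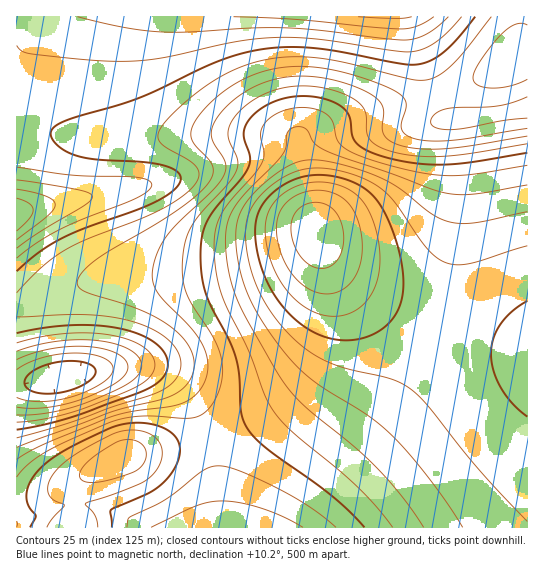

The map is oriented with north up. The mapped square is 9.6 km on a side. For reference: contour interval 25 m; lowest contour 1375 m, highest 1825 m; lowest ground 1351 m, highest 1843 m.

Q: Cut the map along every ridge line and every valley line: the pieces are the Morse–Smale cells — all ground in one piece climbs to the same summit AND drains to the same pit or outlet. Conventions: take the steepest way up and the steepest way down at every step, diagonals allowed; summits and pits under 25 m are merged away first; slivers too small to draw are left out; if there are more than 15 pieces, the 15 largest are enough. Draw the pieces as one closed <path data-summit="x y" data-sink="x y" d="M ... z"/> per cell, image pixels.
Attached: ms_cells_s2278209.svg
<path data-summit="317 231" data-sink="61 377" d="M435 95l-86 22-39 15-9 6-1 8 16 88-15 13-38 14-49 11-40 4-55 1-30 4-30 8-34 15-8 1-1 78 17 0 76-15 34-1 19 5 22 18 12 17 13 30 41-16 41-26 25-28 11-21 5-23 0-24-11-55 8 15 18 20 38 25 28 13 40 15 38 11 36 6 1-240-39 7-40 4-5-3z"/><path data-summit="317 231" data-sink="230 527" d="M321 244l10 45 1 34-4 19-8 19-12 17-17 17-16 12-25 14-42 17 8 35 4 54 307 1 1-178-75-18-40-15-28-13-38-25-18-20z"/><path data-summit="317 231" data-sink="397 17" d="M410 16l-393 0-1 110 26 3 51 12 122-8 63 2 16 2 5 10 4-11 23-11 45-14 65-17z"/><path data-summit="317 231" data-sink="17 214" d="M27 127l-11 0 1 178 8-1 34-15 30-8 30-4 72-2 58-10 44-14 14-8 9-9-15-81-2-10-5-6-16-2-63-2-122 8z"/><path data-summit="125 455" data-sink="61 377" d="M143 367l-34 1-93 17 1 143 57 0 1-37 4-9 4-5 44-22 54-10 27-8-12-30-12-17-22-18z"/><path data-summit="125 455" data-sink="230 527" d="M207 437l-38 11-42 7-44 22-4 5-4 9 0 36 144 1-3-55-3-18z"/><path data-summit="511 62" data-sink="397 17" d="M522 16l-111 0 24 75 4 2 20-6 51-23 9-17z"/><path data-summit="511 62" data-sink="61 377" d="M527 16l-4 1-6 36-7 11-33 16-41 14 5 17 5 8 11 1 22-3 40-6 9-4z"/>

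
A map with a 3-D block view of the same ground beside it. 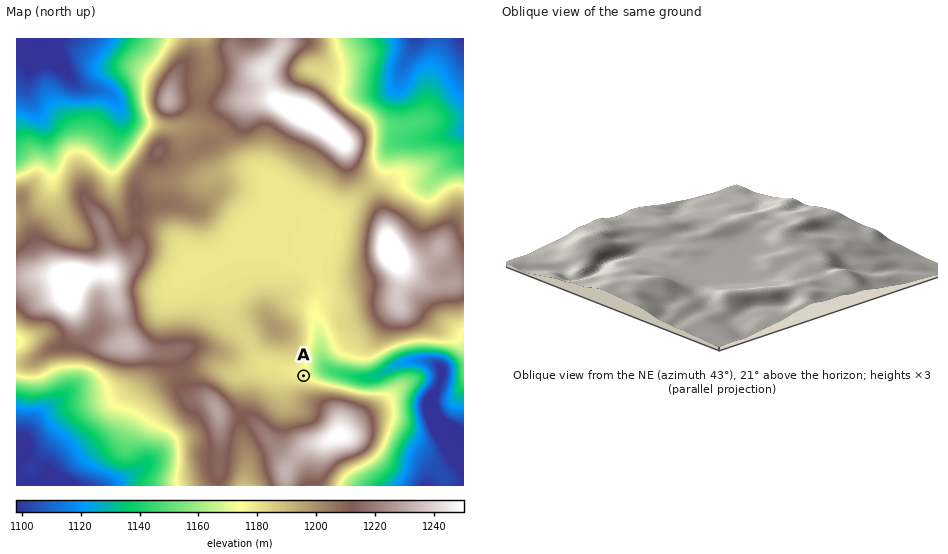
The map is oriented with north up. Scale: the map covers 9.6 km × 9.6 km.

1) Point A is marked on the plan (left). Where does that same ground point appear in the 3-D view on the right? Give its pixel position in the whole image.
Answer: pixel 641 248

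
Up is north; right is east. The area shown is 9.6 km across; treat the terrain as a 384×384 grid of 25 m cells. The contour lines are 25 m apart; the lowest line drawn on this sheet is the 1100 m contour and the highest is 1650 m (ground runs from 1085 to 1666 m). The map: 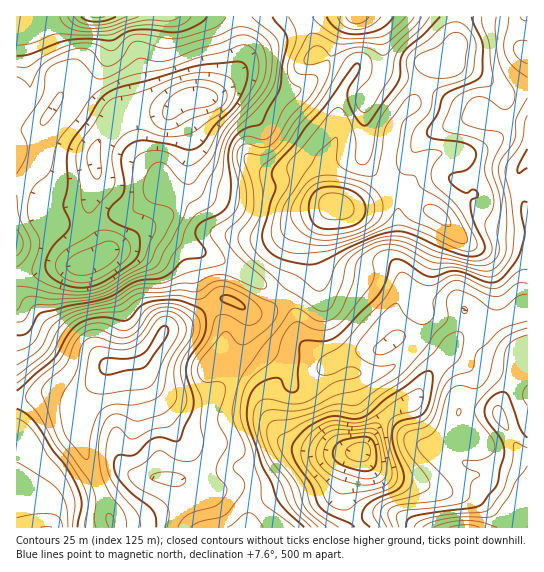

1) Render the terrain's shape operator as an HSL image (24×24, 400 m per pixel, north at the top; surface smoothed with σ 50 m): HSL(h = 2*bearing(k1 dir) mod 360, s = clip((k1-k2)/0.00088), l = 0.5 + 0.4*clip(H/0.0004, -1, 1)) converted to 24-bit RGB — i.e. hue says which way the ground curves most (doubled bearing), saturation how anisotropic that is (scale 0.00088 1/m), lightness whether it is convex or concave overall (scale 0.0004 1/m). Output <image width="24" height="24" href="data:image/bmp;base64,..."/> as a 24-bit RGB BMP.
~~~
<image width="24" height="24" href="data:image/bmp;base64,Qk32BgAAAAAAADYAAAAoAAAAGAAAABgAAAABABgAAAAAAMAGAAATCwAAEwsAAAAAAAAAAAAAlG+0OECmFZ2ZzJWK4vDTZF+2sYO5wEW9mFOpfrCKP3WIZcuqiu+daatBaTRpnBmVgxf/ze78hvvpSNGWgcZQyhYx6gWM0WyCiFZqgmKLLiZVp+tYi+V8WGSUnlKUnlC1tIC/u6jDZXK2WMVtmLxanXBPM0FtNIusL8nr1EFks0UUVkQQOy4IZXkdR1OE2IqRem6Ke0t+di9n2P/KcoosTicTWlskYVErfbg/Z6ZKqnlMetuffaK2aFmfO1mfTZWmMRMwOgQC0aETlHpJcLJ9WZZvOFluwsFyblGYhhZtg96U1faxSxVhw6t/Nz9sgL2DgLGqqHWmj+CcPtaTZxwbhGoeNTkWKCoJJQopzGFTv+K7k77JhKyTW4ecXCRjh+98Th45Wrm8v+C01Ll+IBhBzZh7W0eXVNJXVpd2cJ6DueeLQgwwjSYovWkrQBgYgyERADMpY//Q1+z05j7Yw51yWx1Vduc3XvFWU3fEYsKvv8GSyGBeZi+Aea1hc6N4sL2bOJSyr65at6M9XBJer0pszYicUD7Sp8TmmdLgADwTFSsIlyBZ5c62Cg3O4/XWjE6ZzZbxoozQsG2vx2qNkICohX+chsWKhNiaGRei0464vk5kKzZ1iKnJm6fSuHzjb2y7ynyRqFmDDVM7Bm1f6+vJK0J/4JtawTw3L4Rn2XK1vj2VxZGRs6rYoIvQ2siNiKwoDyQaWW8x32R2V1yqRKd5pKRkMnVbfcfafILm9Ln8w2vbAGJKea8vh0NbjE5M1qeNO1lpMk9FzpO2yefRV73QwSTz/sHL0YSVR4GtFEllwZpsfp5ST5Bugj5UqX1CSJokRVEnI1ol8HGLTZi7HElEX7B1SW674cjlXSyDU9DXgdPb7dvhv0u6FBM29dnW6Nny0JvtLg5Xt6xSzZ6bQVibey18zc6Ib6JoSHdfP0Rzn6xOyKCPK5DDl01LKY0dKIkeWt2bLNqpI+6nZFnG/0PtiX3nhe256HuP4ADM03b5z/n8hFLt6Q+wTkiqzNu5i3Gst3ewG217c7h3wrxTUSVGXDwmytktNFsoTaodSpghHjEPGiYNG00c49aniC89xVUbMy94sOeWgQ4IMwADso07ZqRnv8aKZ4Kfn3m4Sju1aiNB8J4xIxAVkHQbofR0JkR4NL48iYQwLzAUGjoODCoJPkMHiEMdvcRXgG85bSwMeA8ufqW1qppqgKdQua0bWmkPJUgRXA4jYS4/2F5Hxh7Lyv7hte3bGG+3g37WsD3Mmni+dF68JEdDH4oqQJVWvlpnykiiboDQj53bpXbQyqa50S6T1YB45F5pLpkaD1pXR5qZeJy00Pvyz/z8y0yvUT2fZDNAgVCAkrOCWCa8uZjkeXHHMngzJW40fcmKT1GikEZ5ikyH1I63qoDP4s3j3Nvw1tT3MUX/gIfpwOrzyPjfehNEo85nLSh+jUeHW4Jfi7JsIVBuk1aGxUGHxJ+8VOPOPzqKeE5Paj5LYLJFOaZ3pZXS3eTu2tzxv5PYcR+eTbuQeOF4hh5Pv26Su+C3NgZmUFGFiKWFeLN8KyVkZDdkdLl8uc6sUYyuOTSRrTKqyHo8f9bMTK3AG7UVkb4SiIgihw5GyI1Pb7+ximk0Xkg5mtdVpIsvDxhNW2a0r5FwpaBPFyJCUo66o8e5ns65nVm2LDdtXhel2fTXFozi1m/Wx4amu5NwjpxLGR9O79yZKnhwy4nhoKHlwbDi1UydKotdmZ45rlGl1Hd6JnVuJYZkf8JNPZo1njmEST+VGoS++Oy/TR43OW9KyZGRxIOLpNSXDgWA8N2/lok7GmYOR4IlmT4+02KSzYaf24FxIGhgy4eSxHVtHEtFjao+jZErEUUjNKRSGEpRyXVQ4nG5Oqh2R6CQ2Y6O2+d8BQou4Z2m5Kq/hLa4PW5TSE8zpHA0xqhj889rN06hVIRz6Wd9OXpKb4g9nIU1QU4hISgLETYLDHUUkmNA7GxBCS8JxLk3/5h5CTQxMoZc6Z131BEih1QqKHZTbuaysIXEsuFUNkIbPGREolZ62aCjSmC9ynq5mnmwTYmfSKyEKntfKURH1oCP8Kq+AoZa77Ctf5ncDQtb4paMtqHc4tvuhtDcQraoUHyhv4ivzW/GaVAYGSsIzP0fGiA4mXpEunlOZX+BYZleMlFUKE86I5k04+SUjtHoVOPy75rxDgS7q8fV0XOp1qKZptK4bEaRQhouo5HBtT/g/zPg5YSJj941HV5PNJtQgNqQa53Gh5PESy28YKPEUKaKY/ZXhLk6EUYmYhsib2tAeHRPvIts2taix1U4pUFtJ2S0"/>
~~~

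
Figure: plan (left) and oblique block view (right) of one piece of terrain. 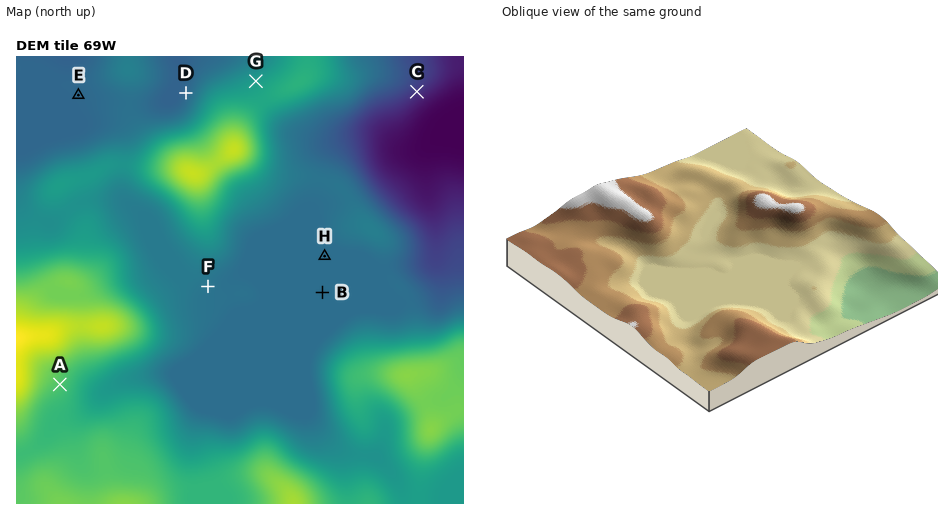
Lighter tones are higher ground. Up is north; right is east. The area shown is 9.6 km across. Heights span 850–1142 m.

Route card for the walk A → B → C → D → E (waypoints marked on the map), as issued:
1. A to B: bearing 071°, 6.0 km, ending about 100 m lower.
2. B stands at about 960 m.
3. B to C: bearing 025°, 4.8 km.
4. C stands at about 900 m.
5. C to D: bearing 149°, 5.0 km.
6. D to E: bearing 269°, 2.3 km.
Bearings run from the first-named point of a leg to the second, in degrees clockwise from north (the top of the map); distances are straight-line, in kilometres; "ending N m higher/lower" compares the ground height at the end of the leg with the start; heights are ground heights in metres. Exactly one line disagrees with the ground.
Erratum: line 5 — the bearing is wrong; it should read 270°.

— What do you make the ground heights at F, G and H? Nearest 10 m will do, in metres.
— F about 960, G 1010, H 960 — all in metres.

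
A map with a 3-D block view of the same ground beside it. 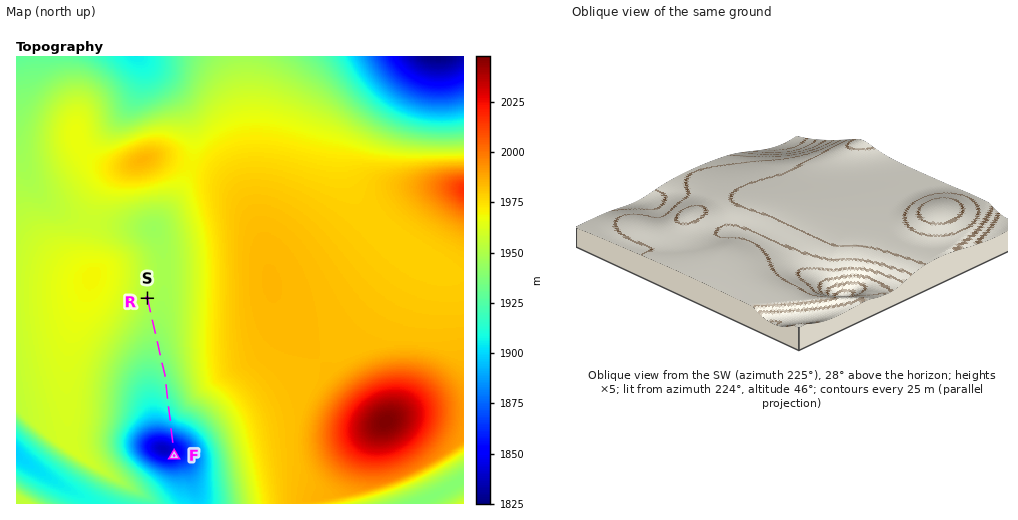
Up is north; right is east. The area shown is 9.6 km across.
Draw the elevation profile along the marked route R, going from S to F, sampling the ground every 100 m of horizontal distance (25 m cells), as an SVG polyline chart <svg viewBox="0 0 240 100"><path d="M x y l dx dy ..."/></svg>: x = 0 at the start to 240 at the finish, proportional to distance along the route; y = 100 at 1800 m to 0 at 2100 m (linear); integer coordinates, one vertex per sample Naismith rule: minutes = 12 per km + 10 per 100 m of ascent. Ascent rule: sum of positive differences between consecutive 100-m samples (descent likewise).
<svg viewBox="0 0 240 100"><path d="M0 50l7 0 7 1 7 0 7 0 7 1 7 0 7 0 7 1 7 0 7 0 7 1 7 0 7 1 7 0 7 1 7 0 7 1 7 0 7 1 7 1 7 0 7 1 7 1 7 1 7 2 7 2 7 2 7 3 7 3 7 4 7 4 7 2 7 1 7 0 2-1"/></svg>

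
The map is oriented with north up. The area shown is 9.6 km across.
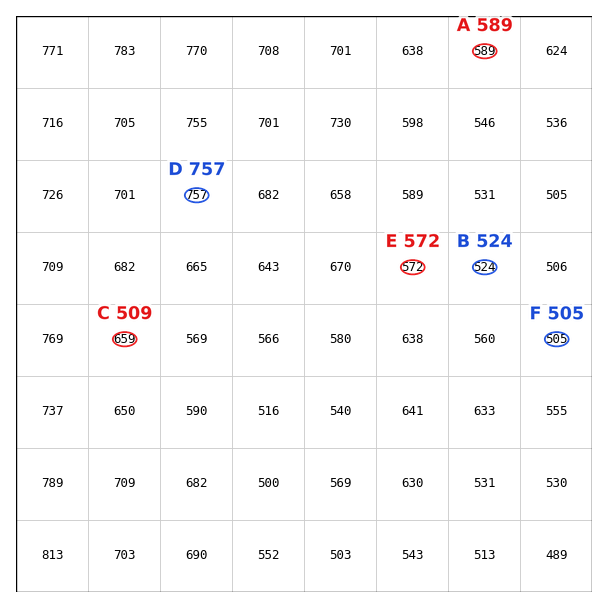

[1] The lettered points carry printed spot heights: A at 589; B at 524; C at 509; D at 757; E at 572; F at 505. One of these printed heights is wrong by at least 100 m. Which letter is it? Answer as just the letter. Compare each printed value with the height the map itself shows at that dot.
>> C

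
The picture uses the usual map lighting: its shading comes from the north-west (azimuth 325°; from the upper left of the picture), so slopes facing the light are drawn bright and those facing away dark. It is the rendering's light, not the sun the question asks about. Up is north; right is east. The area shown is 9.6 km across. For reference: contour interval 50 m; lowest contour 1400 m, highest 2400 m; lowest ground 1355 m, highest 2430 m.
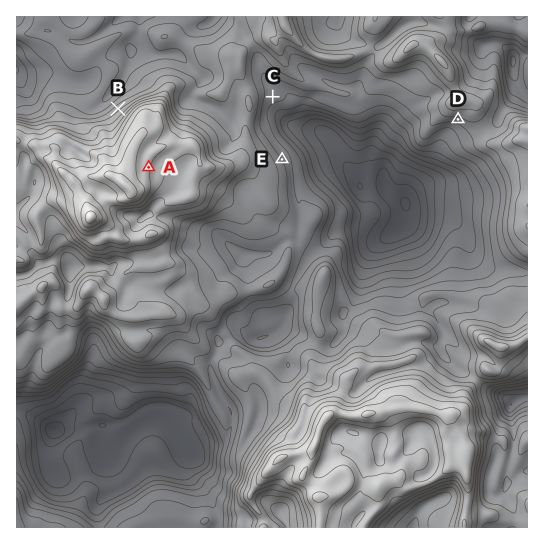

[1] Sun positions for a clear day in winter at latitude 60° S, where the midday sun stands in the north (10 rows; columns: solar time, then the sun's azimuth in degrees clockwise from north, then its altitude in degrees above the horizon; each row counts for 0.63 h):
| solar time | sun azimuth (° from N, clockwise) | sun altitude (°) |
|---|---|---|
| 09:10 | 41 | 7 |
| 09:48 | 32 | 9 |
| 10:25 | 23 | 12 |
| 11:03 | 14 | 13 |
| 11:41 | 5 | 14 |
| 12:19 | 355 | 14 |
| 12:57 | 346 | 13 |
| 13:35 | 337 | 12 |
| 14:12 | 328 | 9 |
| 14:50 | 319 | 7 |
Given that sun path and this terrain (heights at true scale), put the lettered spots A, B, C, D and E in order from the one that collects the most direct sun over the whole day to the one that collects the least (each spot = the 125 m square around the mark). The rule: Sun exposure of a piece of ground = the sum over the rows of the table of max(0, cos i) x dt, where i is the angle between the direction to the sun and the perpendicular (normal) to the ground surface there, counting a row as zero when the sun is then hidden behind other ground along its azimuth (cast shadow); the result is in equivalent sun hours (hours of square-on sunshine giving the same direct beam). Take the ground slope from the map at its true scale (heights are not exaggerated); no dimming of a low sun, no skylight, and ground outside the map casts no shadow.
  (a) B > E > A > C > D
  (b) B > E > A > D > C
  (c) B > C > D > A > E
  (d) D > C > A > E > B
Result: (a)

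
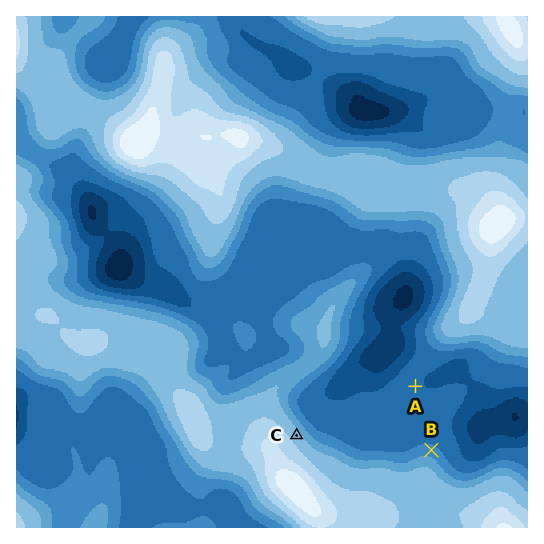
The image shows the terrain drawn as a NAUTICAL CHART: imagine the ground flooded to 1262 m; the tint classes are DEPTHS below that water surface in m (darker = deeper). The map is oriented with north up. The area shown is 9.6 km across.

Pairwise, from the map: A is below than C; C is above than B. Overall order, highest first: C B A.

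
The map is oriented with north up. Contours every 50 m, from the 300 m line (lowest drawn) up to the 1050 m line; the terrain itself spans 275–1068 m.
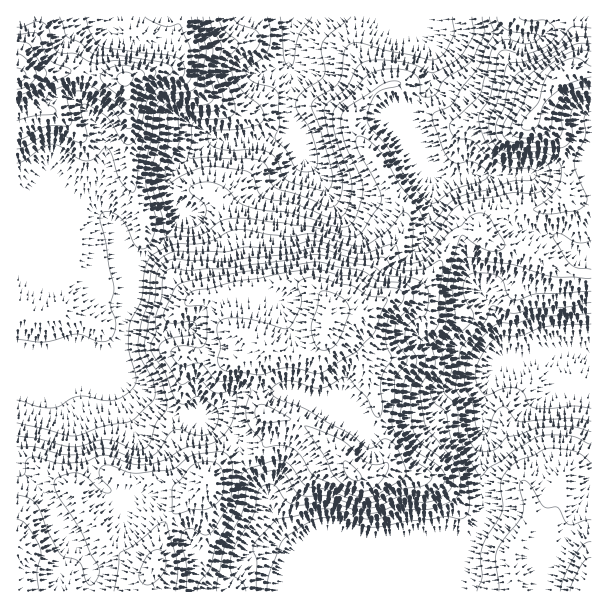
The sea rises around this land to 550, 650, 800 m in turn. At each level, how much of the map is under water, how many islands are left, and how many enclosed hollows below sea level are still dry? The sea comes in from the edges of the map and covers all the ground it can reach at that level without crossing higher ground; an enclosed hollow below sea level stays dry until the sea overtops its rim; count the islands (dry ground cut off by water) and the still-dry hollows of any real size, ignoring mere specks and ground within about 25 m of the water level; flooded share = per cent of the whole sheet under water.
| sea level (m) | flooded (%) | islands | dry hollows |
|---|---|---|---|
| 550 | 20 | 0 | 0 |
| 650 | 39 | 0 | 0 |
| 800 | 70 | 0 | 0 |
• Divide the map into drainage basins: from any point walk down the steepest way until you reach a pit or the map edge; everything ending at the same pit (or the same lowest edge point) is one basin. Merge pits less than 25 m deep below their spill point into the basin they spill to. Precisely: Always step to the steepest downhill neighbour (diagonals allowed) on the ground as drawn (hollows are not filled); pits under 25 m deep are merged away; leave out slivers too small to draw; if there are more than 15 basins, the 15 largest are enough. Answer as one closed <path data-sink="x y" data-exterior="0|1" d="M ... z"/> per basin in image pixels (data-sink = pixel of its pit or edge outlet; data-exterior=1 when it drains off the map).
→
<path data-sink="293 17" data-exterior="1" d="M591 16l-575 1 1 575 129 0 2-16 9-16 5-30 4-9 18-23 17-12 14-16 16-10 27-9 10-10 1-26 24 5 12 6 25 19 13 13 6 12 8 6 17-1 11-8 3-6 0-8-9-21-1-27-12-40-13-19-20-10-7-7 2-11 4-5 4-1 27 1 26-15 34-10 13-16 14-30 6-8 6-4 11 0 9 4 2-9 8-8 12-6 12-3 24 2 17-6 9-8 12 3 14-1z"/><path data-sink="591 353" data-exterior="1" d="M572 196l-6 0-9 8-17 6-24-2-12 3-12 6-8 8-2 9-9-4-11 0-6 4-6 8-20 39-13 9-28 8-26 15-31 0-4 5-2 11 7 7 20 10 13 19 12 40 1 27 9 21 0 8-3 6-11 8-17 1-8-6-6-12-13-13-25-19-12-6-24-5-1 26-10 10-27 9-16 10-14 16-17 12-18 23-4 9-5 30-9 16-2 15 369 1 1-11-5-11 0-15 7-13 9 0 19 8 11 9 25 12 6 5-4 15 7 1 1-392-14-1z"/>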